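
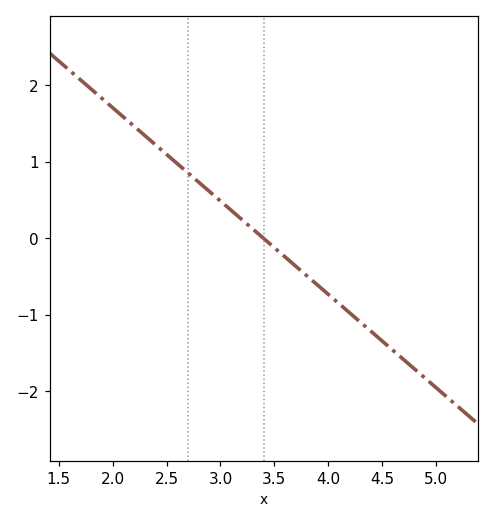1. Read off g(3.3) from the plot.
0.1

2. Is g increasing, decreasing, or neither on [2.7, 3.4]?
decreasing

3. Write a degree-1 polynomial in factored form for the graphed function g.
y = -1.22(x - 3.4)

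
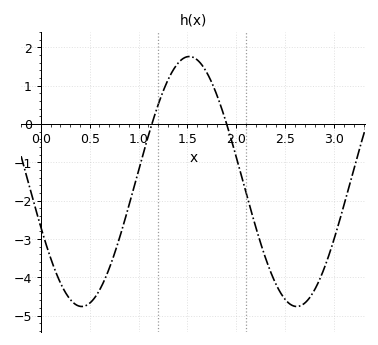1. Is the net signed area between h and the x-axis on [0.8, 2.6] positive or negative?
negative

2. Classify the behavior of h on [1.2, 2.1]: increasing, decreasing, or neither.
neither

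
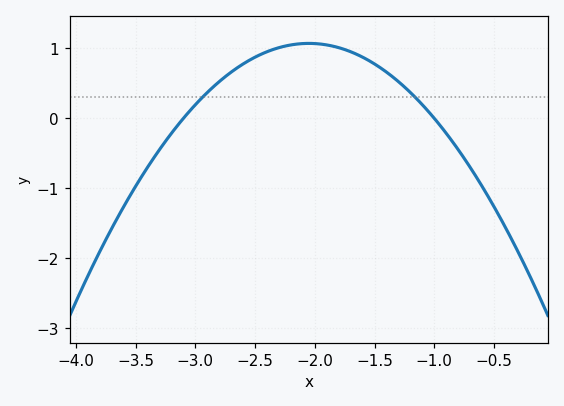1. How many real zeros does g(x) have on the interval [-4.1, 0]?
2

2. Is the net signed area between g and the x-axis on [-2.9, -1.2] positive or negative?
positive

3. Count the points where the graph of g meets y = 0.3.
2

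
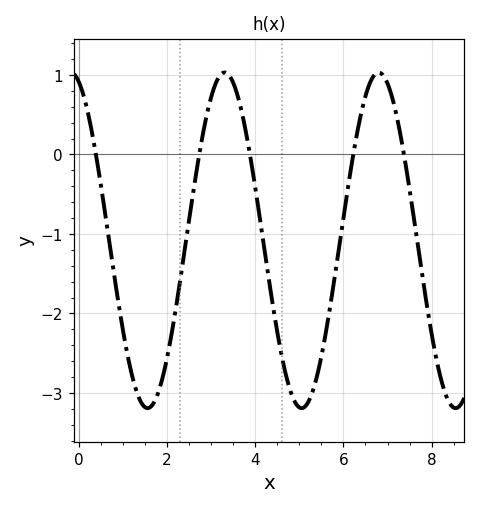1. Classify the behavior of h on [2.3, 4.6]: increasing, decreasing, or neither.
neither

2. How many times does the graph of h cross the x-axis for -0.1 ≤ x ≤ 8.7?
5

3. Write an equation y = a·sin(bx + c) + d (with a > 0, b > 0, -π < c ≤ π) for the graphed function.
y = 2.11sin(1.8x + 1.9) - 1.08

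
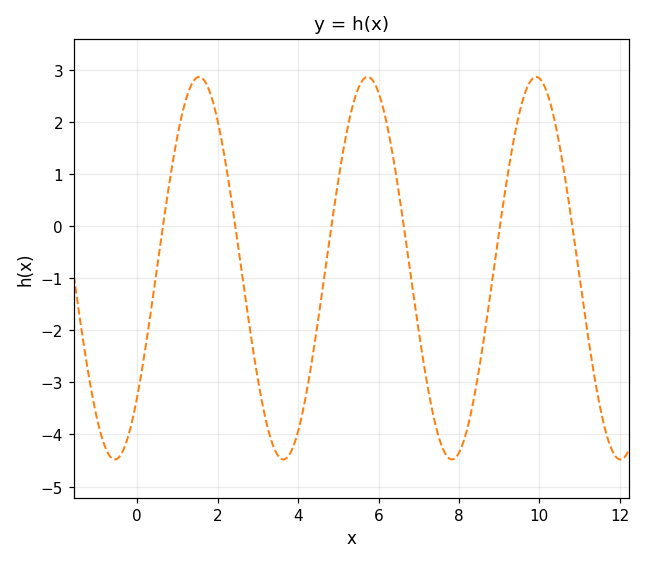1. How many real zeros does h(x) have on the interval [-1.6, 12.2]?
6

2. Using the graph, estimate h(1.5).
2.9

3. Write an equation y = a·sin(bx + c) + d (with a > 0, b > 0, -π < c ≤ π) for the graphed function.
y = 3.67sin(1.5x - 0.74) - 0.81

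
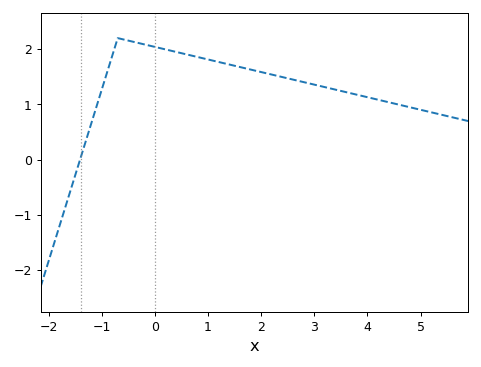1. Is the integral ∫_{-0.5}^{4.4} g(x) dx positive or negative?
positive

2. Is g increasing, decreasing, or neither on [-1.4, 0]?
neither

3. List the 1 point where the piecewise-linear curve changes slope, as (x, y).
(-0.7, 2.2)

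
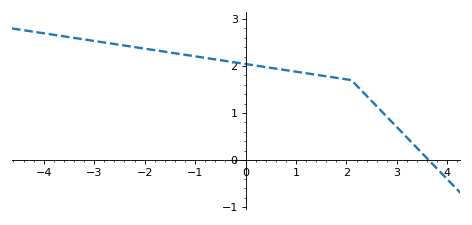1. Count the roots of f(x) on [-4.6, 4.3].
1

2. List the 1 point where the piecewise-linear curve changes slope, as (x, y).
(2.1, 1.7)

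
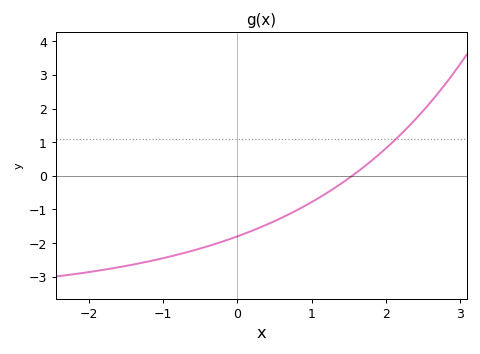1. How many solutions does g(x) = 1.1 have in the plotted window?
1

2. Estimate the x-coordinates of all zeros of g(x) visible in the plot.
1.5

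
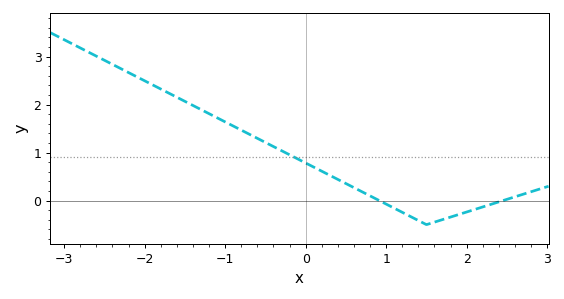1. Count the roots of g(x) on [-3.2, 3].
2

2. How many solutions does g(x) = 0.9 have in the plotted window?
1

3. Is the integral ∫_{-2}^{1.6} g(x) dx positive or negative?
positive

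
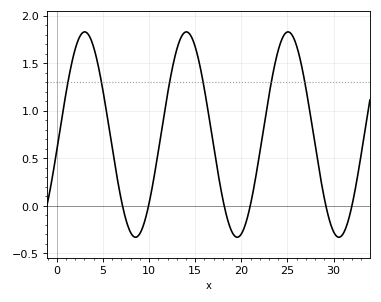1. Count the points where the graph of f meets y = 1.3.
6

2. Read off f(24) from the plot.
1.65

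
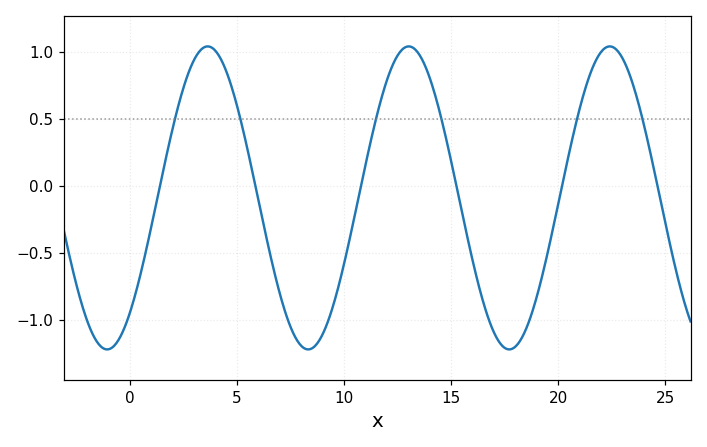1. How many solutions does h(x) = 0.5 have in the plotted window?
6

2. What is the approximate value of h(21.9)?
1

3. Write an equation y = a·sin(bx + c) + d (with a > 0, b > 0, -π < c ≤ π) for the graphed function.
y = 1.13sin(0.67x - 0.87) - 0.09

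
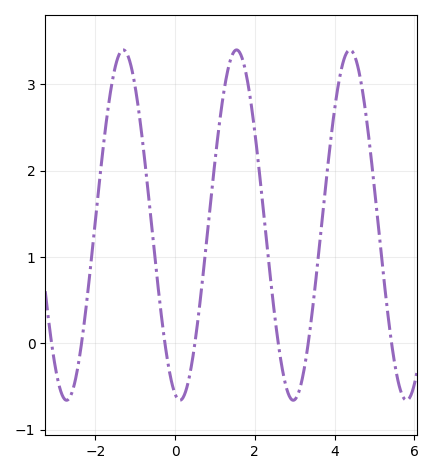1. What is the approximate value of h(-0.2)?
-0.168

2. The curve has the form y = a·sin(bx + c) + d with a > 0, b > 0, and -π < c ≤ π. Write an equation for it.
y = 2.03sin(2.21x - 1.84) + 1.37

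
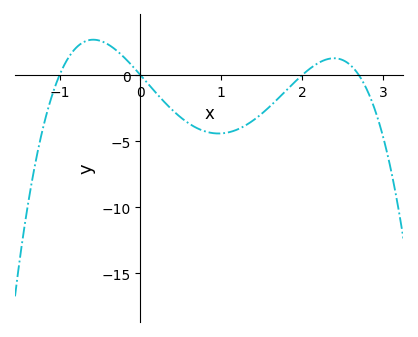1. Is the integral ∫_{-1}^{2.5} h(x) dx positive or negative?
negative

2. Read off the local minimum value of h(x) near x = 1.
-4.43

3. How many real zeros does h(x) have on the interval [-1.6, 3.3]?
4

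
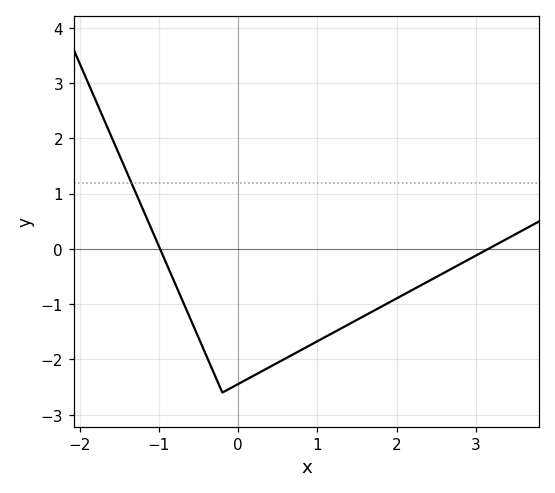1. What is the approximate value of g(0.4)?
-2.1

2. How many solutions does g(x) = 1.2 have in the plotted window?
1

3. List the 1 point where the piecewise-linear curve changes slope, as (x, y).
(-0.2, -2.6)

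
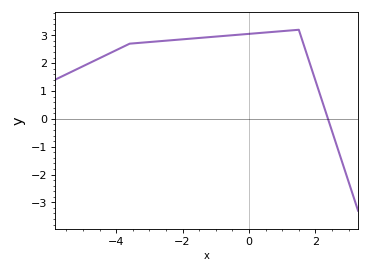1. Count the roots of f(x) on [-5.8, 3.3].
1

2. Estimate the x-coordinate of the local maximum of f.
1.5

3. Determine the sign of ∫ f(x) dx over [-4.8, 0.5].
positive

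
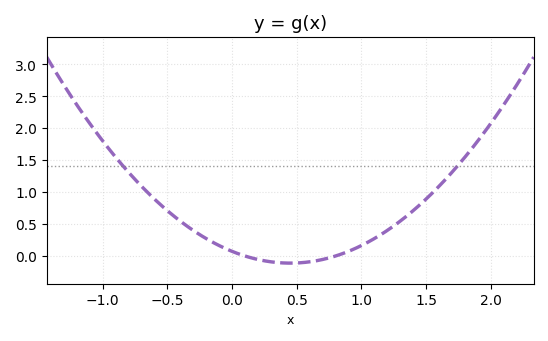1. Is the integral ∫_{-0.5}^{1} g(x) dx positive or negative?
positive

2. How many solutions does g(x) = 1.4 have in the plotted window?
2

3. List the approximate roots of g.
0.1, 0.8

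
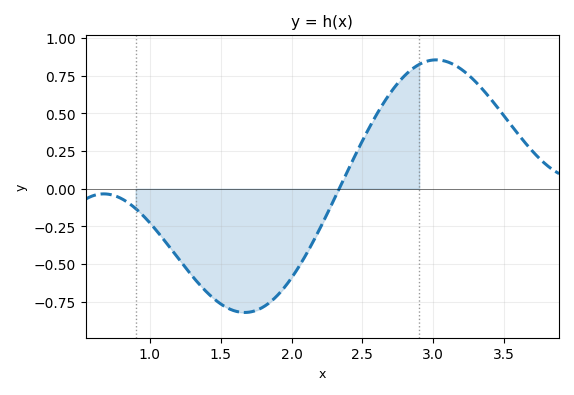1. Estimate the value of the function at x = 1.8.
-0.78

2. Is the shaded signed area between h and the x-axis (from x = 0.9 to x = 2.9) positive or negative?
negative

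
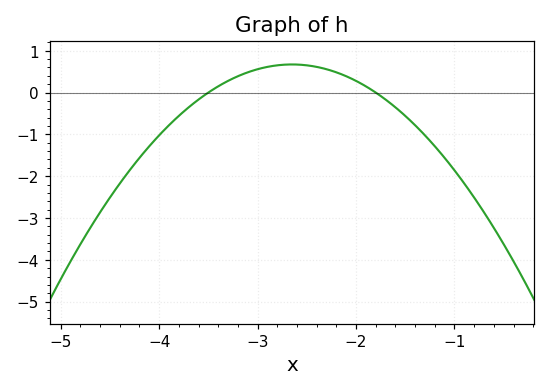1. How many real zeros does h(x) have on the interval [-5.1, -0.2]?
2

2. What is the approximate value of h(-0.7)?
-2.9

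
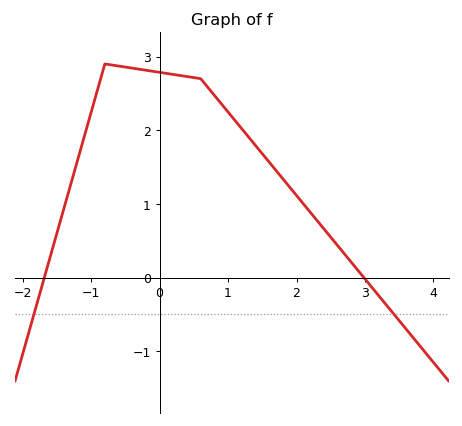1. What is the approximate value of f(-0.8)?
2.9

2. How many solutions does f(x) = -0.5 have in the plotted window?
2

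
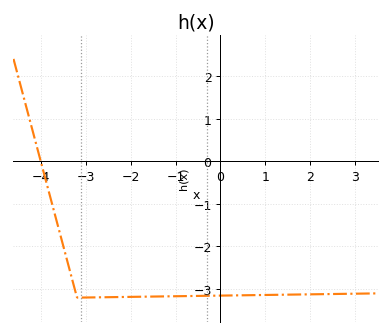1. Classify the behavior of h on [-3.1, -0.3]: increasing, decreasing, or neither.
increasing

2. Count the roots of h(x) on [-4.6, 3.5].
1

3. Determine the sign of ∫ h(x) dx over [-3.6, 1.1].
negative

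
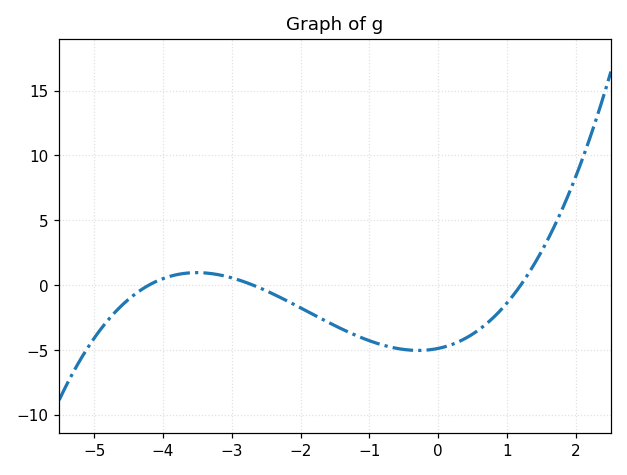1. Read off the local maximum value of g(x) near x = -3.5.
0.948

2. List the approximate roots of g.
-4.2, -2.7, 1.2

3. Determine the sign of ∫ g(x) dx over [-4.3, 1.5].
negative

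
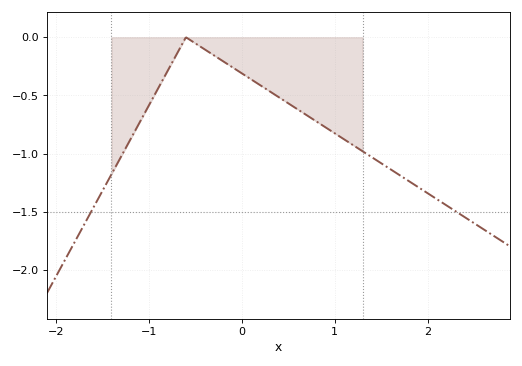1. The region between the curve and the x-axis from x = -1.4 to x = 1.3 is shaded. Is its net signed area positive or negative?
negative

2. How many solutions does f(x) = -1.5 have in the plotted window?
2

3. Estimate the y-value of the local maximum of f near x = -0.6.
-0.001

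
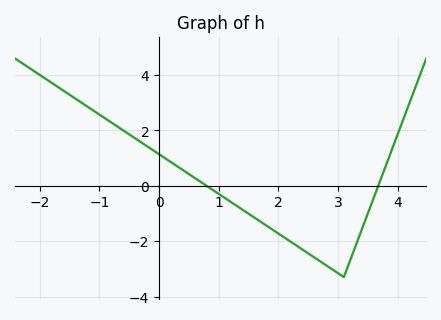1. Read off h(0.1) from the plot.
1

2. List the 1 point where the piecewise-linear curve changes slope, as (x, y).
(3.1, -3.3)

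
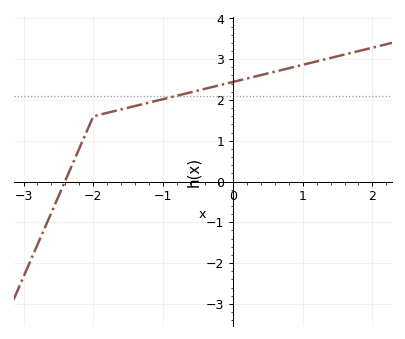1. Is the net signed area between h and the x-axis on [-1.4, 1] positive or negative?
positive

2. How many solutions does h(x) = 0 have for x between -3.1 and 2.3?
1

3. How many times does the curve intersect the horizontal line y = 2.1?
1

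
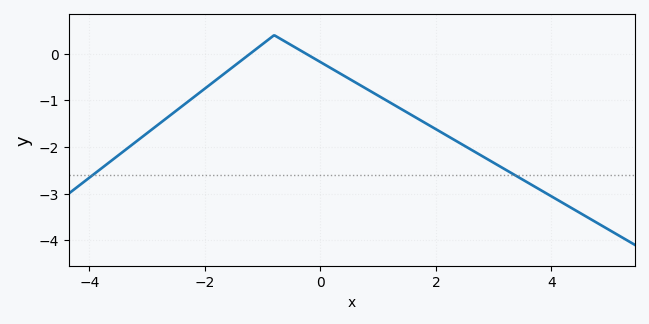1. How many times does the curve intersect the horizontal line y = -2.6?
2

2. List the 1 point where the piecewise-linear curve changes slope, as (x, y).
(-0.8, 0.4)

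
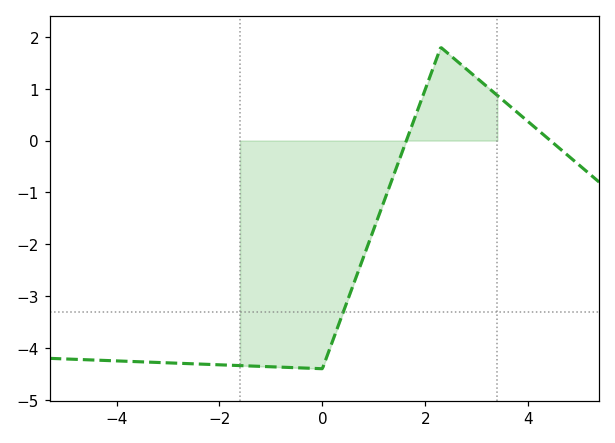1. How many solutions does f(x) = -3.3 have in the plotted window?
1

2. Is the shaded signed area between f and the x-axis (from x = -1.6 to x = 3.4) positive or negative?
negative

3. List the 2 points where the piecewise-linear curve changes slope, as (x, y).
(0, -4.4); (2.3, 1.8)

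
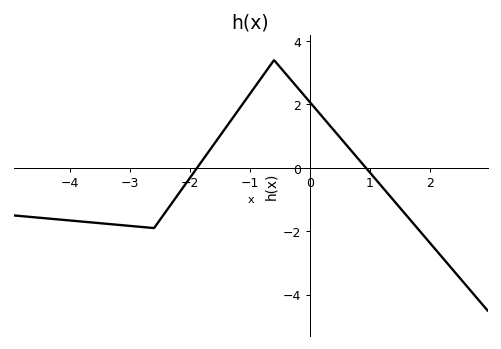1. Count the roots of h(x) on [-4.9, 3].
2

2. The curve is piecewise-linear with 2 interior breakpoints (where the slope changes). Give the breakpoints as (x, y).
(-2.6, -1.9); (-0.6, 3.4)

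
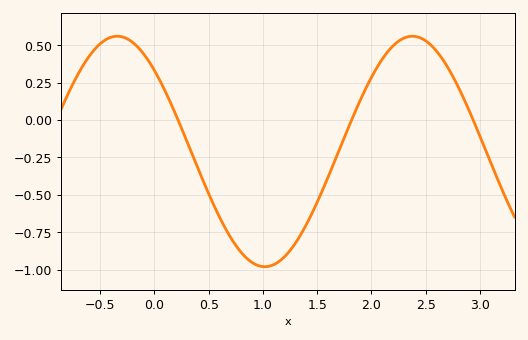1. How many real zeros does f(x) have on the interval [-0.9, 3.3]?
3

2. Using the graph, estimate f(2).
0.28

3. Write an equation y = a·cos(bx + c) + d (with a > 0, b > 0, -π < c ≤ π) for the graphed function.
y = 0.77cos(2.3x + 0.79) - 0.21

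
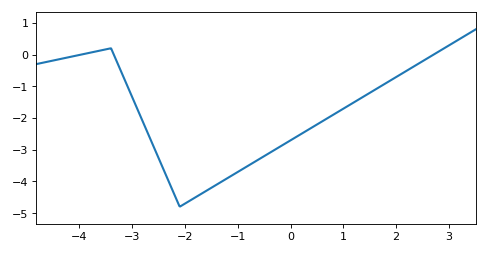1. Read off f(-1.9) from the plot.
-4.6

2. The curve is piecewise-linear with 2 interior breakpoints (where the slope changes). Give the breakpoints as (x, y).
(-3.4, 0.2); (-2.1, -4.8)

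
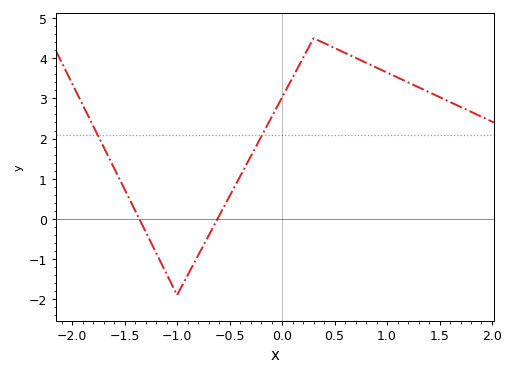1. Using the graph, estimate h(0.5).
4.3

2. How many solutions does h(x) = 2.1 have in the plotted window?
2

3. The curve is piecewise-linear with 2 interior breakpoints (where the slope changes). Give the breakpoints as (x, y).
(-1, -1.9); (0.3, 4.5)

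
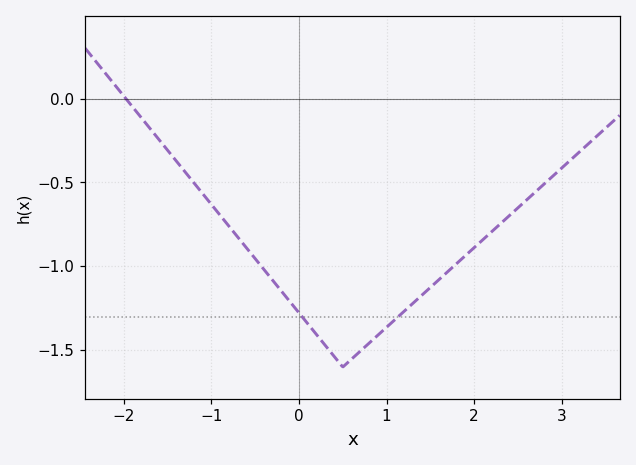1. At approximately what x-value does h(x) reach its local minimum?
0.5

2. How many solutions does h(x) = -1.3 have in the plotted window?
2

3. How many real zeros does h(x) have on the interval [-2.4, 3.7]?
1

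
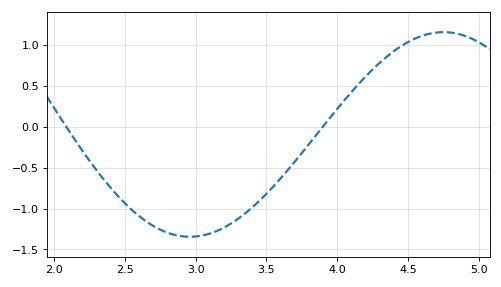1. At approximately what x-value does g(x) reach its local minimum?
2.96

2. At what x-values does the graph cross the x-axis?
2.09, 3.9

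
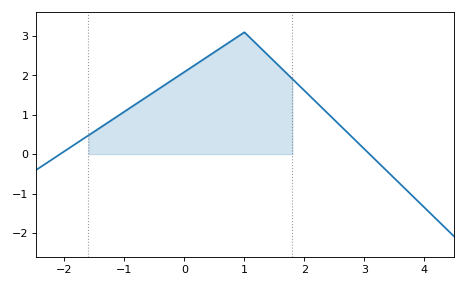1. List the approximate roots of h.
-2.07, 3.09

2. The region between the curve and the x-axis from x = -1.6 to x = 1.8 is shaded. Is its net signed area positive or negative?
positive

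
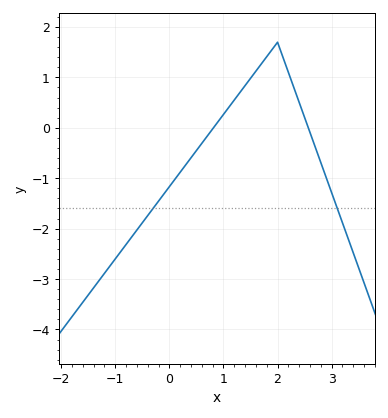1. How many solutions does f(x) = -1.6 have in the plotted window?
2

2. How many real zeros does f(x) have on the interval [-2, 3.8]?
2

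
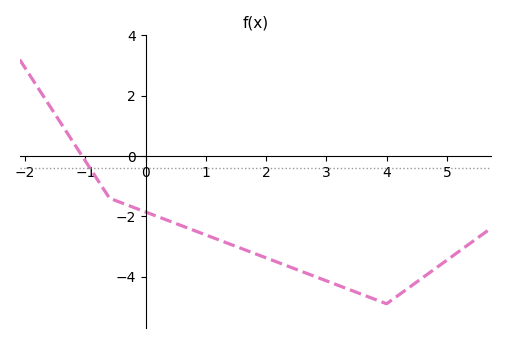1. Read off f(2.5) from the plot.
-3.76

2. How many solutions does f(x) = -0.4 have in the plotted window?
1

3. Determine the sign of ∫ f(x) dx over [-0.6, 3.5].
negative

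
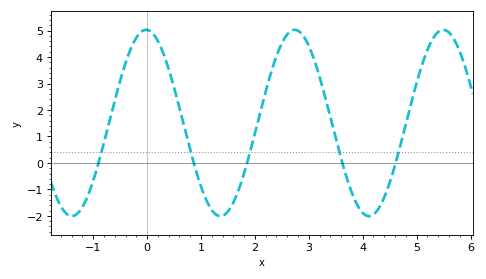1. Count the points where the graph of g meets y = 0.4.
5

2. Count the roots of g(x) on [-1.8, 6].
5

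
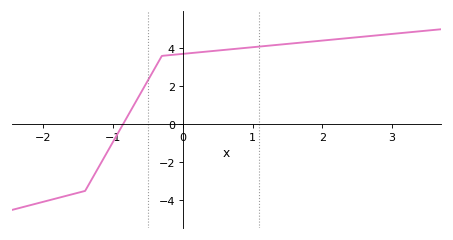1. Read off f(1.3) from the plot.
4.16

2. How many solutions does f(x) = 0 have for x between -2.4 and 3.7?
1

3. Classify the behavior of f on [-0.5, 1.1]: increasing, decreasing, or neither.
increasing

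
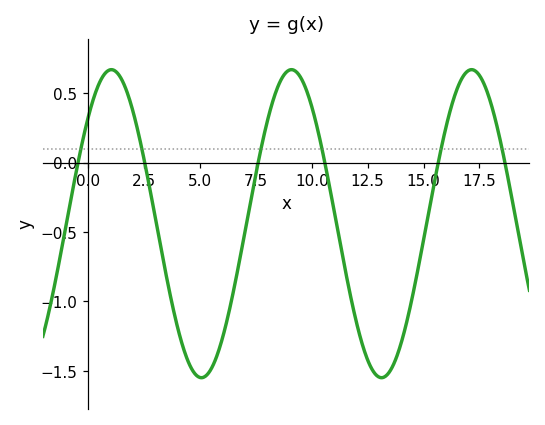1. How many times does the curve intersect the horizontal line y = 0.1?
6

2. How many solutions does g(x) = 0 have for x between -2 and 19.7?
6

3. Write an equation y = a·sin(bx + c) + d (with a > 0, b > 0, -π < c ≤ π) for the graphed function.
y = 1.11sin(0.78x + 0.762) - 0.44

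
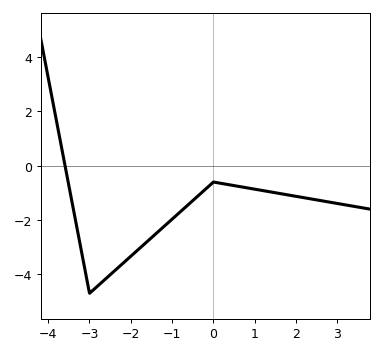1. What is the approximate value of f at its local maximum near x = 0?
-0.6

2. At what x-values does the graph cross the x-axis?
-3.6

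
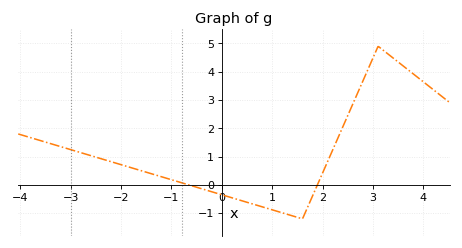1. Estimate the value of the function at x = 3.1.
4.9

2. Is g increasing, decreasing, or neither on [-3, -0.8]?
decreasing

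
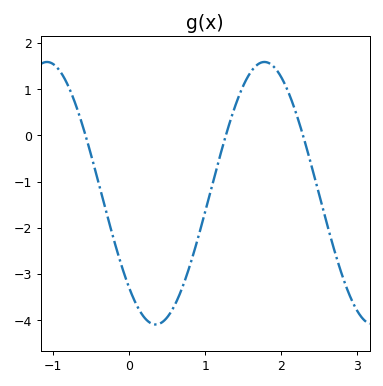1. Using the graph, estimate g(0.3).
-4.07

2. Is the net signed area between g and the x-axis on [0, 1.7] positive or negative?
negative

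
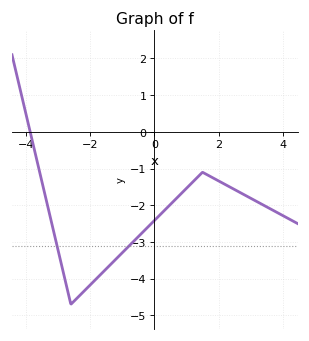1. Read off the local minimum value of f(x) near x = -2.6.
-4.7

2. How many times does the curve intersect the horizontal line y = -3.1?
2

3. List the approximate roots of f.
-3.87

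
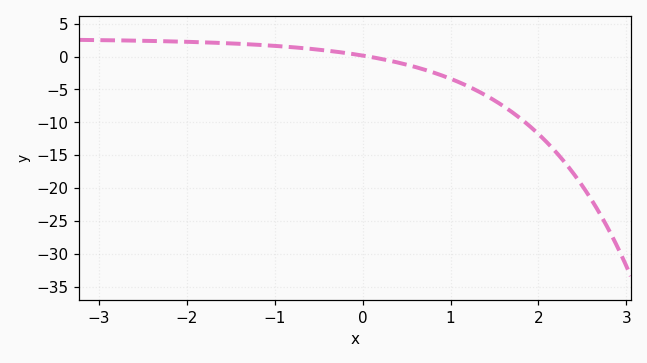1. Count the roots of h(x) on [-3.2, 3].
1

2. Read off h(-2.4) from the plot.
2.38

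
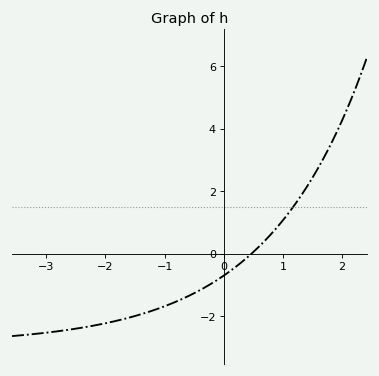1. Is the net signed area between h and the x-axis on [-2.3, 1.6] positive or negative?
negative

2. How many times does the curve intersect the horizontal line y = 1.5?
1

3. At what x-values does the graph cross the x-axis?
0.468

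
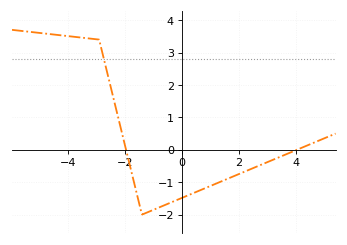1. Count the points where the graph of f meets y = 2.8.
1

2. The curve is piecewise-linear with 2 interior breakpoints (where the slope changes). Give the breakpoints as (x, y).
(-2.9, 3.4); (-1.4, -2)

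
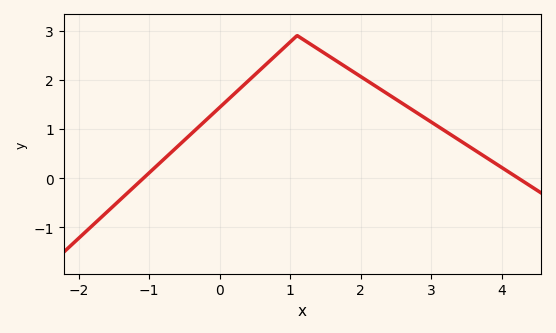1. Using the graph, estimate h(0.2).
1.7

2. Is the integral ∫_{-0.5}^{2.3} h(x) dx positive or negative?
positive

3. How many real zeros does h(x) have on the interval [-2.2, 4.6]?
2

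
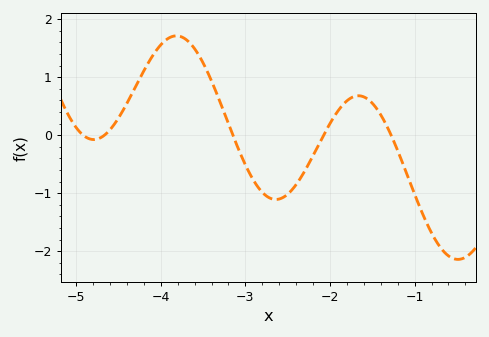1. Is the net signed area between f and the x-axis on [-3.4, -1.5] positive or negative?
negative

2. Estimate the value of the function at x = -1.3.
0.07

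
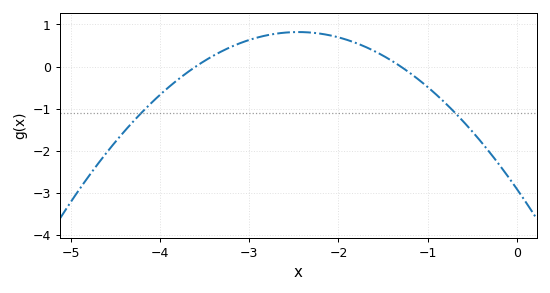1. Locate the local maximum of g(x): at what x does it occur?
-2.45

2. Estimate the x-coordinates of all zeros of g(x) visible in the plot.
-3.6, -1.3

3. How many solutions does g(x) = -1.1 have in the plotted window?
2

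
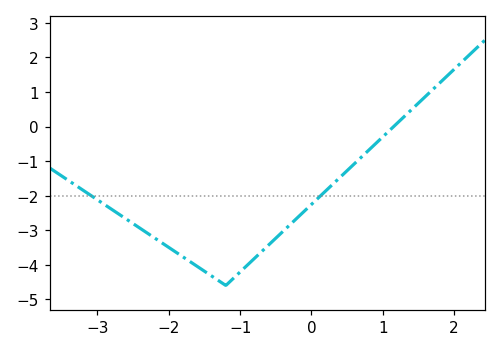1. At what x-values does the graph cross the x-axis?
1.15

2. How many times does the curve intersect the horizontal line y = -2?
2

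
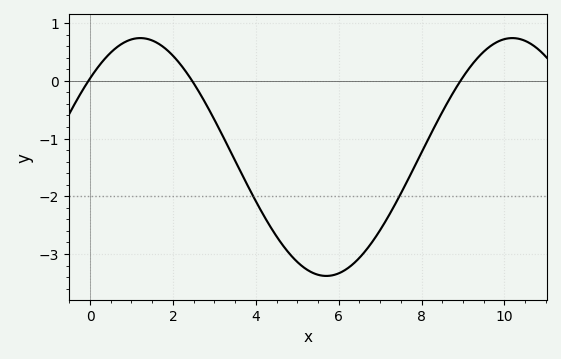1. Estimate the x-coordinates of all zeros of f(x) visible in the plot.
-0.037, 2.46, 8.94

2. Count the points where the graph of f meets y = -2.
2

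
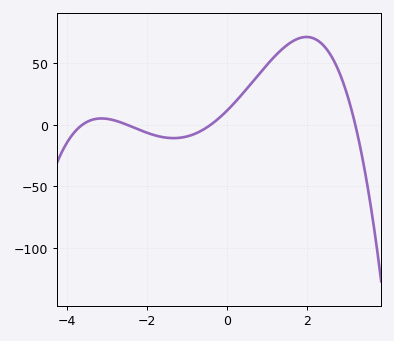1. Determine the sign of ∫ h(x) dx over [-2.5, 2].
positive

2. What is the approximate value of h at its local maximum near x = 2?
71.1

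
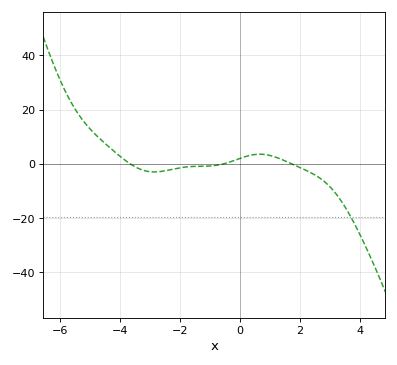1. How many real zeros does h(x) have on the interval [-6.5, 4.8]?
3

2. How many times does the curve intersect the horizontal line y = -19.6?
1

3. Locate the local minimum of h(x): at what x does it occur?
-2.8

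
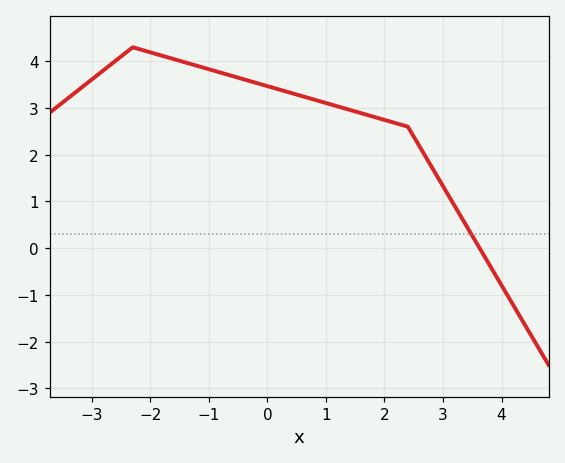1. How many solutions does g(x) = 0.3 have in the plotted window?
1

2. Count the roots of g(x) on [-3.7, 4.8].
1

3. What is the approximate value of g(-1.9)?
4.16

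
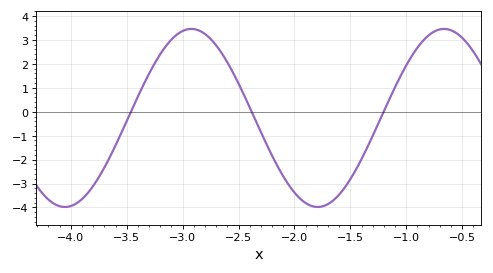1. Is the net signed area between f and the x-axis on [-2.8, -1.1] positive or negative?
negative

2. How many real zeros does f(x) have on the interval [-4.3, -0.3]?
3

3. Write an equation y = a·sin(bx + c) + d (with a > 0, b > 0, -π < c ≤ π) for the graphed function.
y = 3.72sin(2.78x - 2.87) - 0.26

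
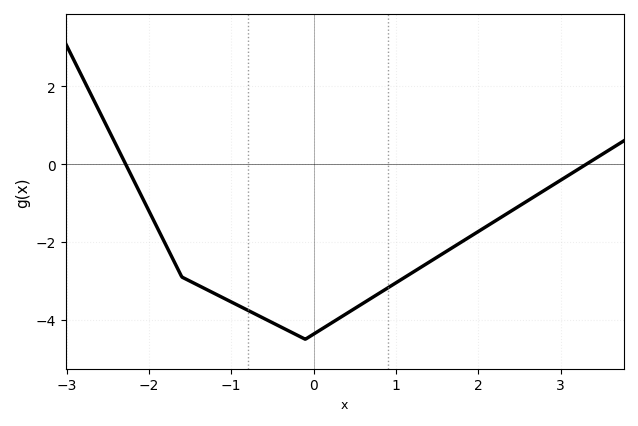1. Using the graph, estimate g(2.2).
-1.4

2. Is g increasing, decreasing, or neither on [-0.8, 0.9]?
neither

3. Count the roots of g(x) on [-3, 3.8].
2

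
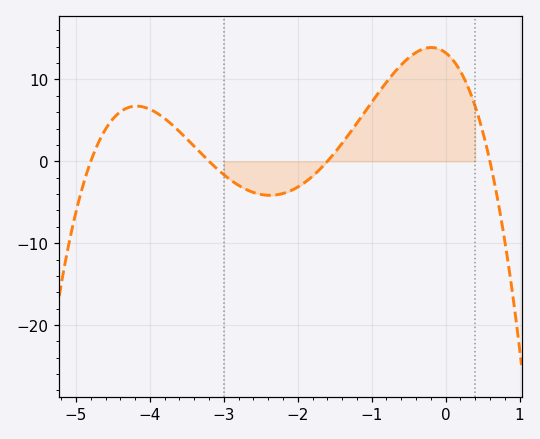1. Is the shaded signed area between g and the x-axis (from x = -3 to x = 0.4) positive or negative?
positive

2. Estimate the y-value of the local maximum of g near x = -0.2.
14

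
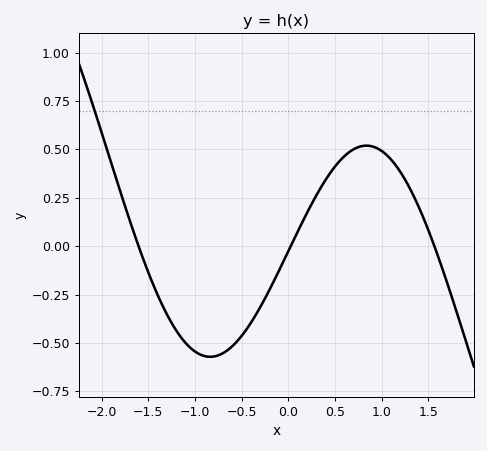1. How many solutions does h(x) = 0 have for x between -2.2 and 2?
3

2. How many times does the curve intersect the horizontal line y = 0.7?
1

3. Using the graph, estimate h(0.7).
0.5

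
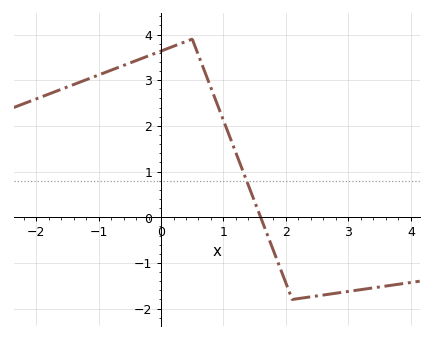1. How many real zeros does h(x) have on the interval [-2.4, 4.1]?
1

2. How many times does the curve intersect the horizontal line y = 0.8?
1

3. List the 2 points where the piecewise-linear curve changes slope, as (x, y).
(0.5, 3.9); (2.1, -1.8)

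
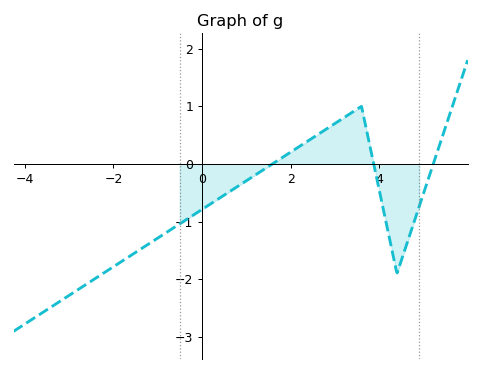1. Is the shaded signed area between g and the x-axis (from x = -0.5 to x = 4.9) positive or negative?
negative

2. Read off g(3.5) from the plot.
0.95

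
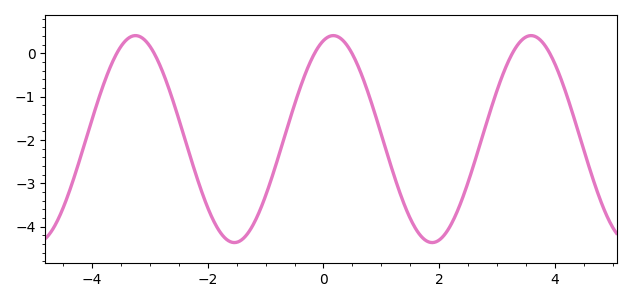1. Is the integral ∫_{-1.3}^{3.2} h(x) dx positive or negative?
negative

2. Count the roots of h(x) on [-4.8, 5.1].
6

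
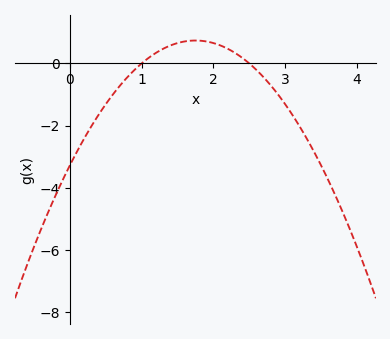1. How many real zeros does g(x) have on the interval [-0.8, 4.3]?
2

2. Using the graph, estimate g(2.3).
0.4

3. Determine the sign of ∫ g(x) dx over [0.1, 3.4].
negative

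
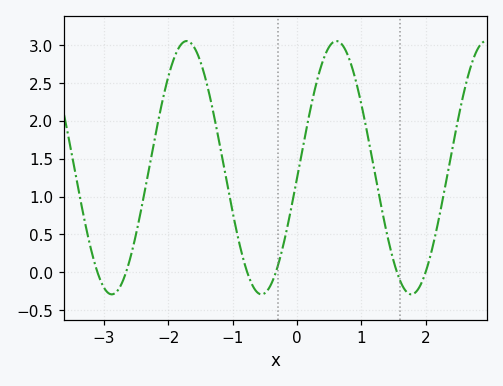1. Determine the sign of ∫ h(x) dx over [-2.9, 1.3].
positive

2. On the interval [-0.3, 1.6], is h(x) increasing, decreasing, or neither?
neither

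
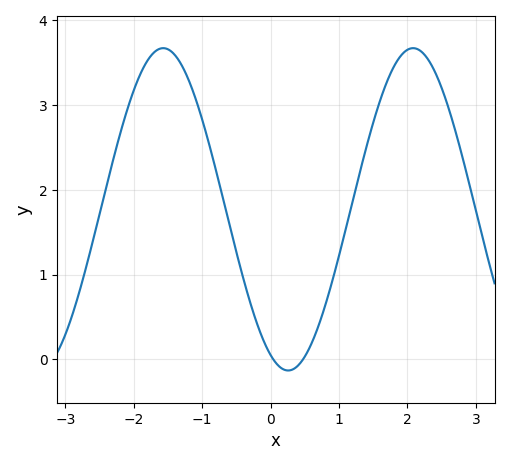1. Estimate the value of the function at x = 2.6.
2.97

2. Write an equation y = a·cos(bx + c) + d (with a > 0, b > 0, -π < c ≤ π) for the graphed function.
y = 1.9cos(1.72x + 2.7) + 1.77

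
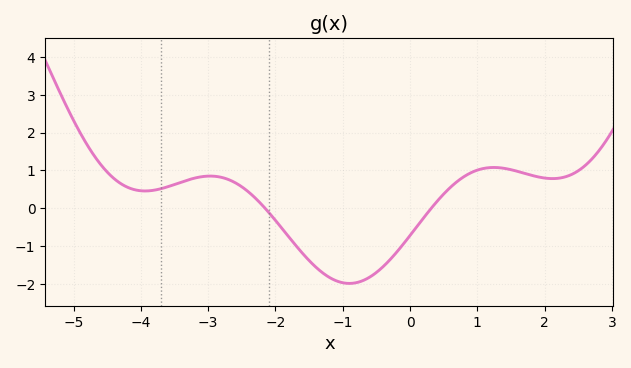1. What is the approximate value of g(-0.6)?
-1.8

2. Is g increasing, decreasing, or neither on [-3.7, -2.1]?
neither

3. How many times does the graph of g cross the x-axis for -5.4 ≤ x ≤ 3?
2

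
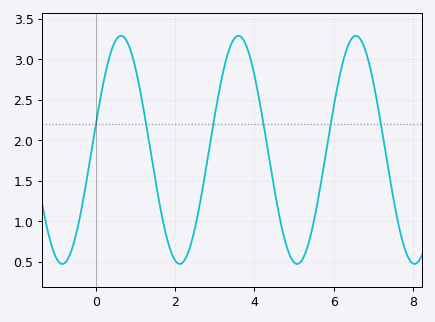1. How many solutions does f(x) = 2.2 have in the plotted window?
6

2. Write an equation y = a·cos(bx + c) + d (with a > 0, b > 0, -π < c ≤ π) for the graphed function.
y = 1.41cos(2.12x - 1.34) + 1.88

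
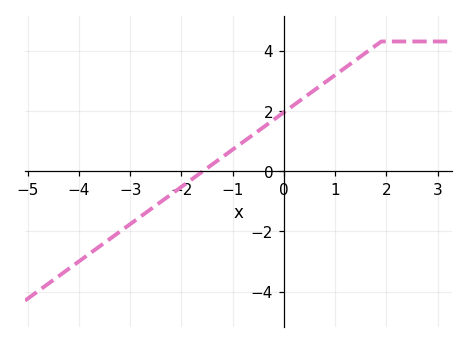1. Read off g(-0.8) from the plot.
0.959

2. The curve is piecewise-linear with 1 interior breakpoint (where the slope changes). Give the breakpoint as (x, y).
(1.9, 4.3)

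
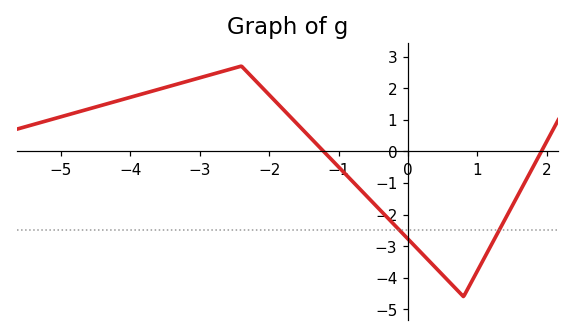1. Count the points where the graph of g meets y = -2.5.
2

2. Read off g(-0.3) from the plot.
-2.09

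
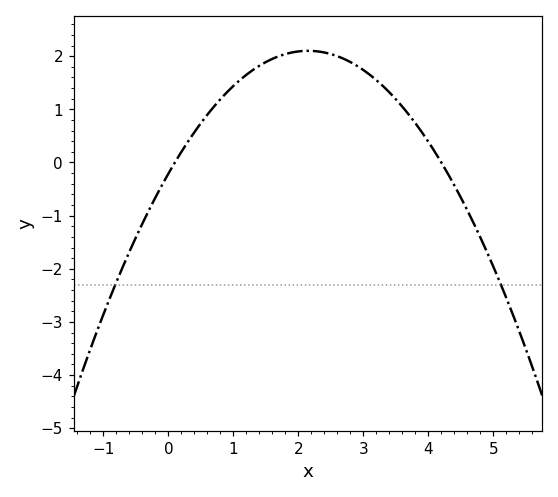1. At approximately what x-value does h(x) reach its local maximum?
2.1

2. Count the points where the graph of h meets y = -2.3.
2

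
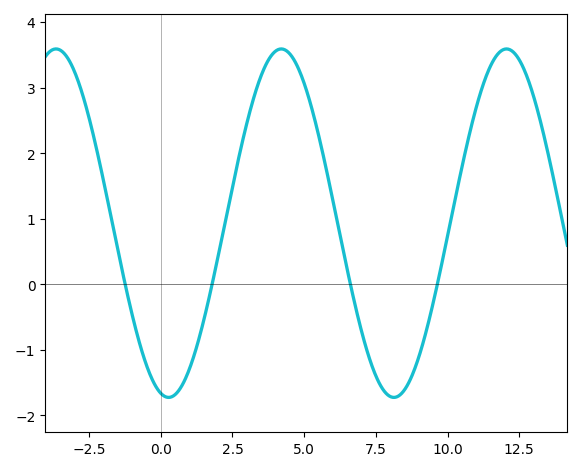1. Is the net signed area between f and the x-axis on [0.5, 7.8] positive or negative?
positive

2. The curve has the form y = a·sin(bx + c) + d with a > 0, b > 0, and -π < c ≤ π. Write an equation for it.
y = 2.66sin(0.8x - 1.79) + 0.93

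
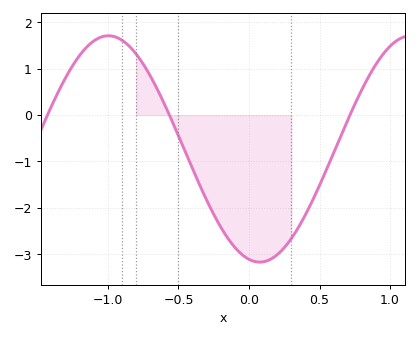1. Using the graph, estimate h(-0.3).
-1.84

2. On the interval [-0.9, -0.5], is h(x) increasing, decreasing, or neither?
decreasing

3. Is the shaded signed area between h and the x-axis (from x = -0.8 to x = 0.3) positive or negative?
negative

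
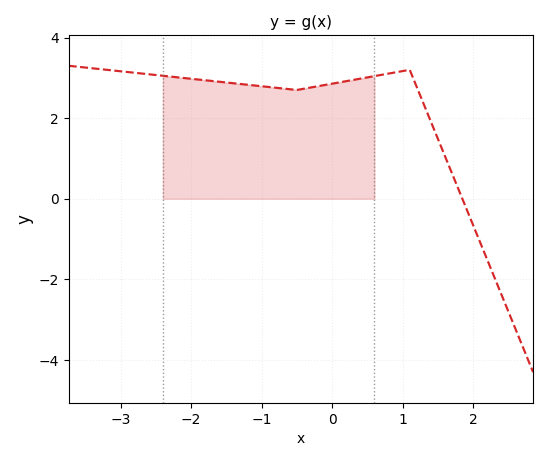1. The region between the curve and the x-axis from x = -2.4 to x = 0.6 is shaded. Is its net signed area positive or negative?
positive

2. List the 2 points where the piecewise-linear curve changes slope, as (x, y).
(-0.5, 2.7); (1.1, 3.2)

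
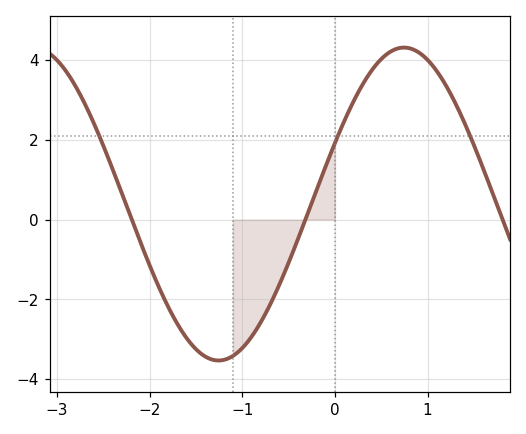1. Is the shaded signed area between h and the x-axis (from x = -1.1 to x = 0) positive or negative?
negative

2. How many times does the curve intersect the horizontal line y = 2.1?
3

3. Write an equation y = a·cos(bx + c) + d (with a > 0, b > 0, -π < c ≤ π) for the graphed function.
y = 3.92cos(1.57x - 1.17) + 0.39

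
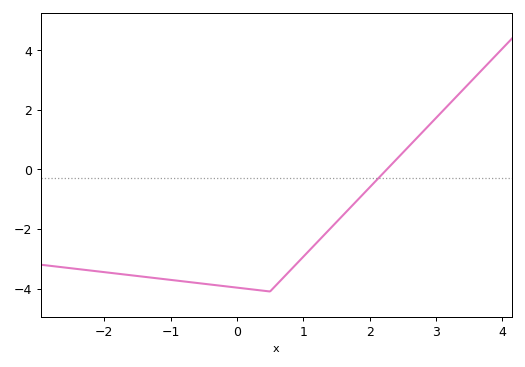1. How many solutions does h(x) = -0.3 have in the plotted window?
1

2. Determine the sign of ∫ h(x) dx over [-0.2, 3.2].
negative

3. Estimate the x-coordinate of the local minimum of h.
0.5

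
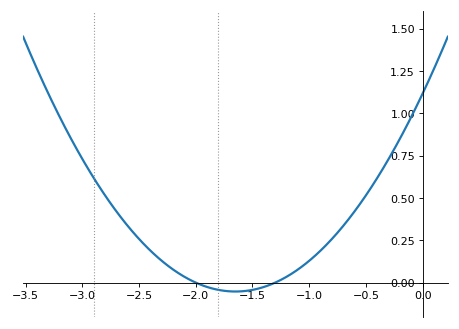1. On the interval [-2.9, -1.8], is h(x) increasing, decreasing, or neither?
decreasing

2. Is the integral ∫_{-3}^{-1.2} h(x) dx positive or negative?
positive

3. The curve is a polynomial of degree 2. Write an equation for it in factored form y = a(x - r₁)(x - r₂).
y = 0.43(x + 2)(x + 1.3)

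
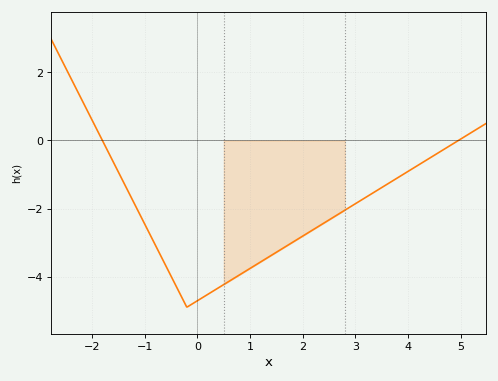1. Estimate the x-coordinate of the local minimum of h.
-0.2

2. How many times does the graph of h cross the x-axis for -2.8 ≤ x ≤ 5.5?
2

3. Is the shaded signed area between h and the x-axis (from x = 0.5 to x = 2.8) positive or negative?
negative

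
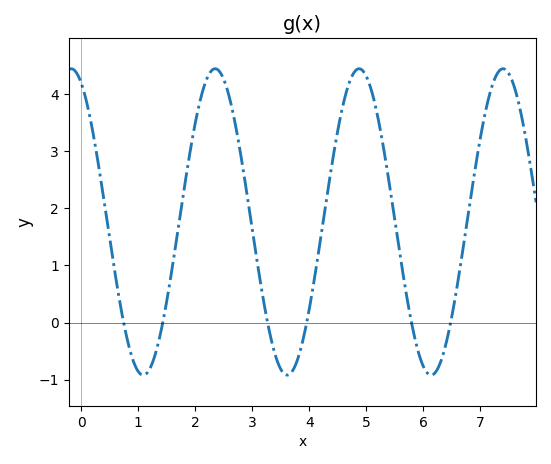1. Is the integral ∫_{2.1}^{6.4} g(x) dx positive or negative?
positive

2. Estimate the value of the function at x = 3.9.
-0.262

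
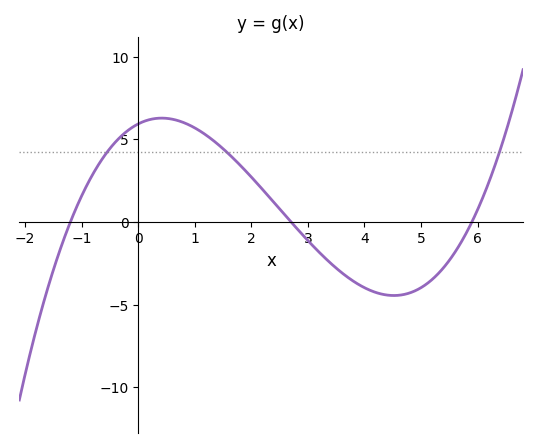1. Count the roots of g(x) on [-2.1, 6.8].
3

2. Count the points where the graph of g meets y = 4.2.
3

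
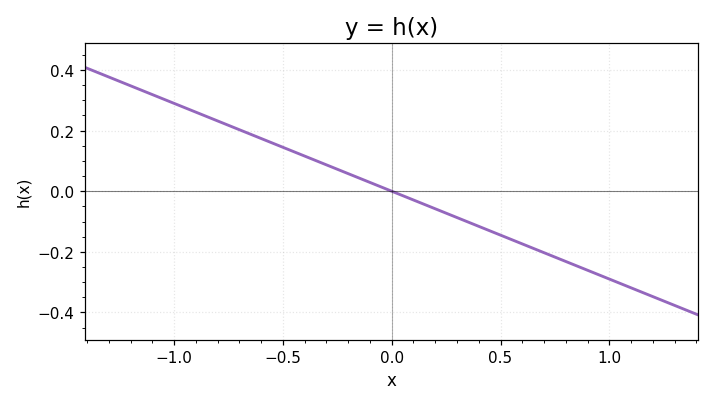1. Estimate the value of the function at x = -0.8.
0.24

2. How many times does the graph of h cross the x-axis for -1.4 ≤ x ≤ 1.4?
1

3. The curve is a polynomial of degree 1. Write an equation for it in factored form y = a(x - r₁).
y = -0.29(x - 0)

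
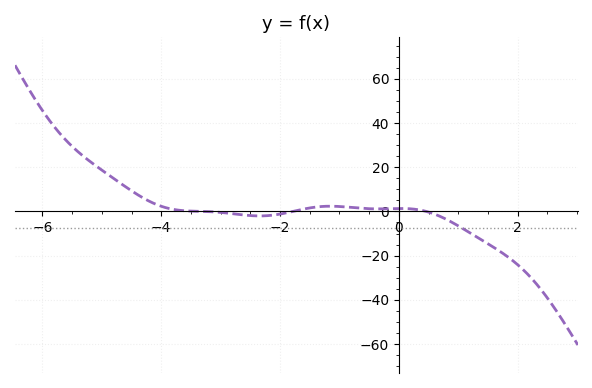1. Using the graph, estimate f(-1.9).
-0.688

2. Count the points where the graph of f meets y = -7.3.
1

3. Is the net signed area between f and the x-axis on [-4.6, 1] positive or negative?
positive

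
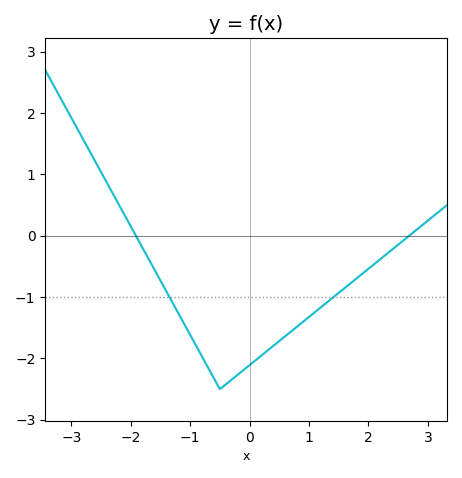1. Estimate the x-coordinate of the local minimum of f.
-0.5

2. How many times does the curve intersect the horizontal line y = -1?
2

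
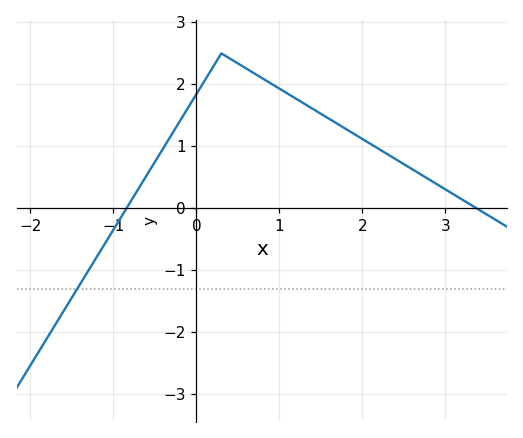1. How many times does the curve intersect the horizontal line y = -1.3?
1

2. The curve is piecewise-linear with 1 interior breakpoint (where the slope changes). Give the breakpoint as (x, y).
(0.3, 2.5)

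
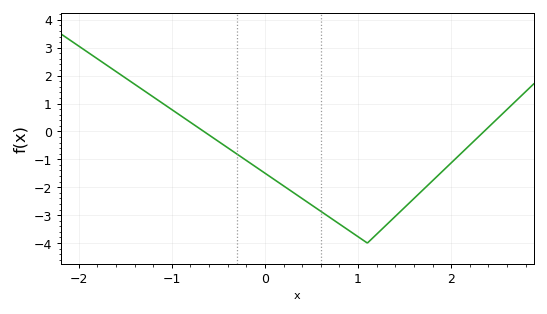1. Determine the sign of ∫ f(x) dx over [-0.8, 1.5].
negative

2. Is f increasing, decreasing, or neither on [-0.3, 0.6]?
decreasing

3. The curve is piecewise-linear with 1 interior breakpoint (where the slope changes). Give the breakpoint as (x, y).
(1.1, -4)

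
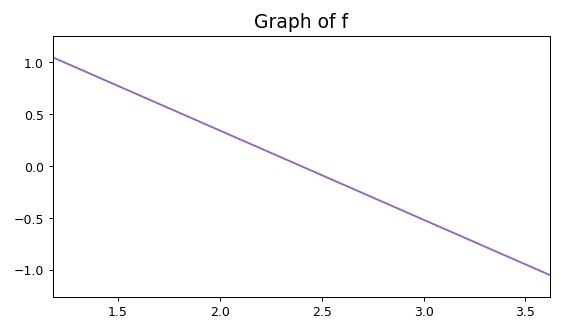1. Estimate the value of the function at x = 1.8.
0.516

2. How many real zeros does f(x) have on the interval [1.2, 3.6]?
1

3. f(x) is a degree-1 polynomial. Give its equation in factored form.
y = -0.86(x - 2.4)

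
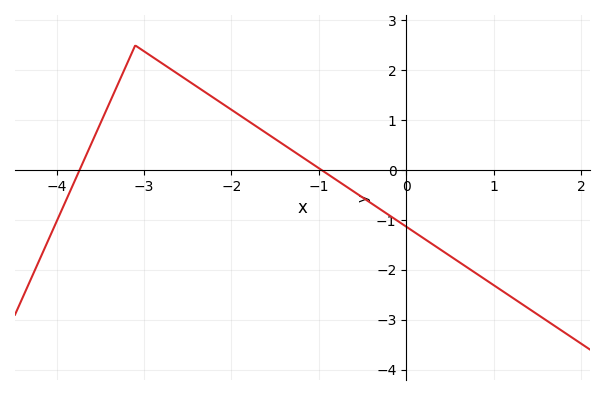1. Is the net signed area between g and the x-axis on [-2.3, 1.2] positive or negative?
negative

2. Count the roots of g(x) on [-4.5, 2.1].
2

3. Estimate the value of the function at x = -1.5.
0.6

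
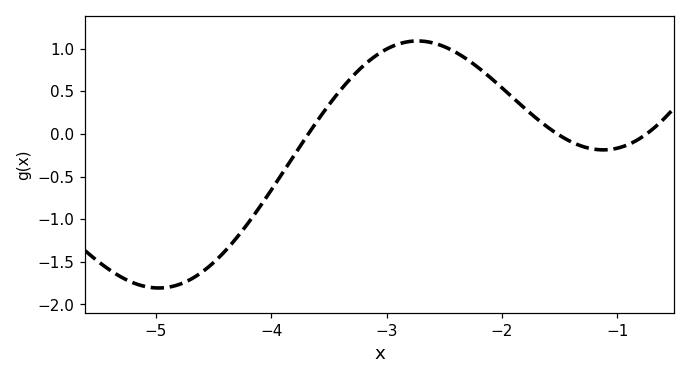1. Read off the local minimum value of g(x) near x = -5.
-1.81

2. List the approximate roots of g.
-3.68, -1.52, -0.746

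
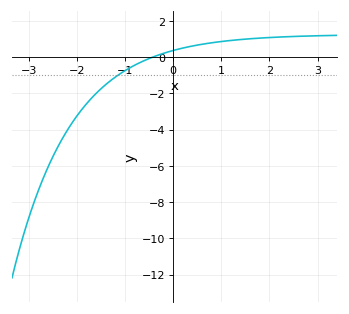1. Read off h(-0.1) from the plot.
0.295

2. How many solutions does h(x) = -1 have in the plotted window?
1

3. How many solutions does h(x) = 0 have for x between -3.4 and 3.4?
1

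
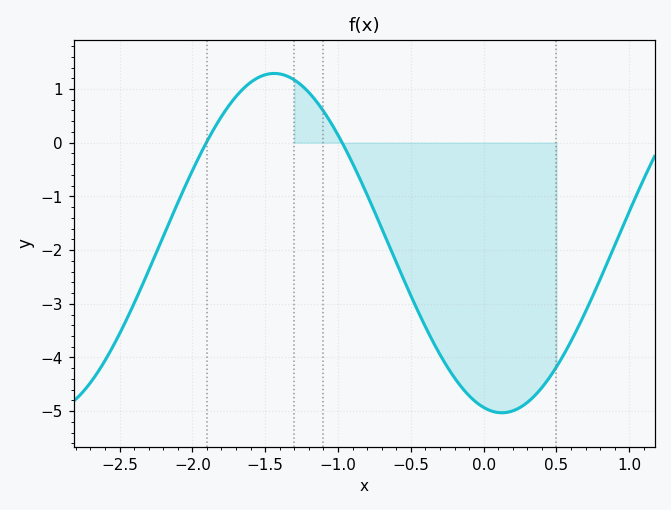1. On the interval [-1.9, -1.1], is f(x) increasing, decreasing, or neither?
neither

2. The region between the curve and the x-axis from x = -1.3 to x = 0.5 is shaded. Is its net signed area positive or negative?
negative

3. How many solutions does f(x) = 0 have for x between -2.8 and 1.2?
2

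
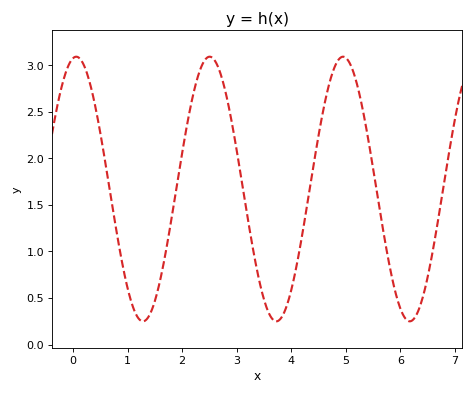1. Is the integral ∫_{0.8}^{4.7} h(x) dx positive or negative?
positive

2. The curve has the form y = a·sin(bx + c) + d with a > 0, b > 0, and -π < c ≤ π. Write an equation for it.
y = 1.42sin(2.57x + 1.42) + 1.67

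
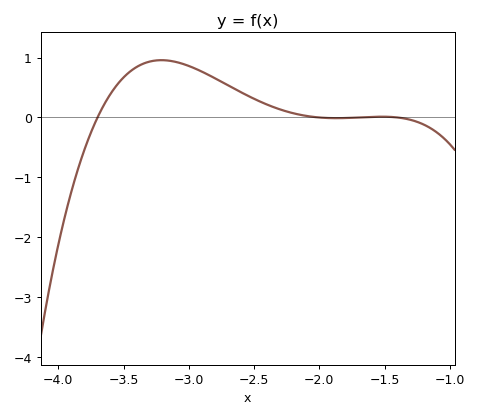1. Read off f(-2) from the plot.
0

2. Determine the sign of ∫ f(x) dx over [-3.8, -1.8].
positive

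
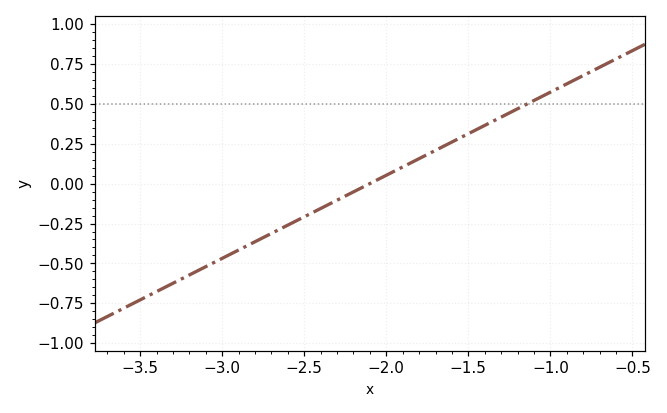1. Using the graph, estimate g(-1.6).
0.26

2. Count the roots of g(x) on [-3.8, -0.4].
1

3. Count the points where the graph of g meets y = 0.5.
1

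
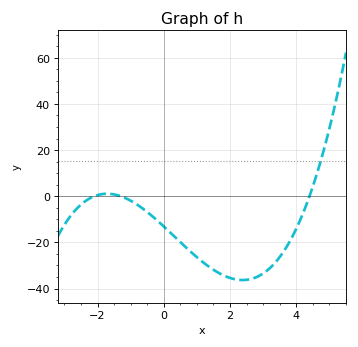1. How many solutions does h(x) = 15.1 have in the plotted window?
1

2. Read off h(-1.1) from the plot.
-2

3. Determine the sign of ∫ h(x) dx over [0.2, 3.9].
negative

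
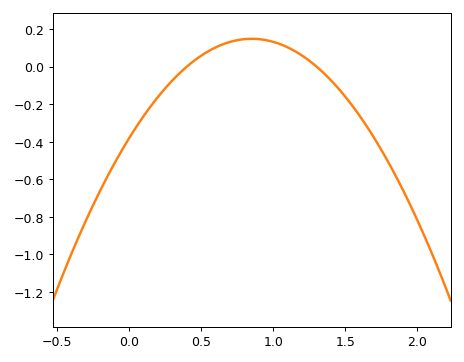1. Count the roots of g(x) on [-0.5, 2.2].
2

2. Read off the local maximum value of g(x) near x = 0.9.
0.14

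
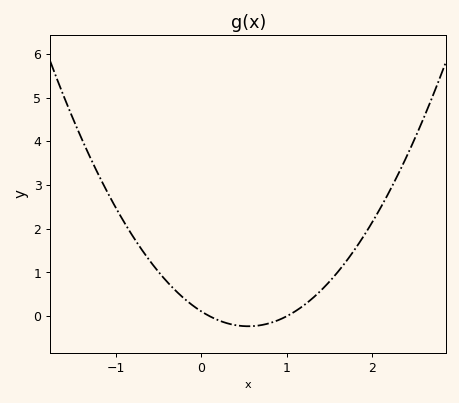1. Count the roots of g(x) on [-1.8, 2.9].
2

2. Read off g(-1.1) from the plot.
2.8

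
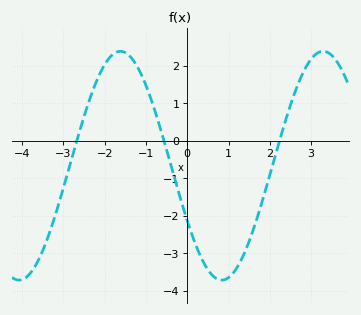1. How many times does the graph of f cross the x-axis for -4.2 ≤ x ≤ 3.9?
3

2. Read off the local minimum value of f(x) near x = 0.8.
-3.71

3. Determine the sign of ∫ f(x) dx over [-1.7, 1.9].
negative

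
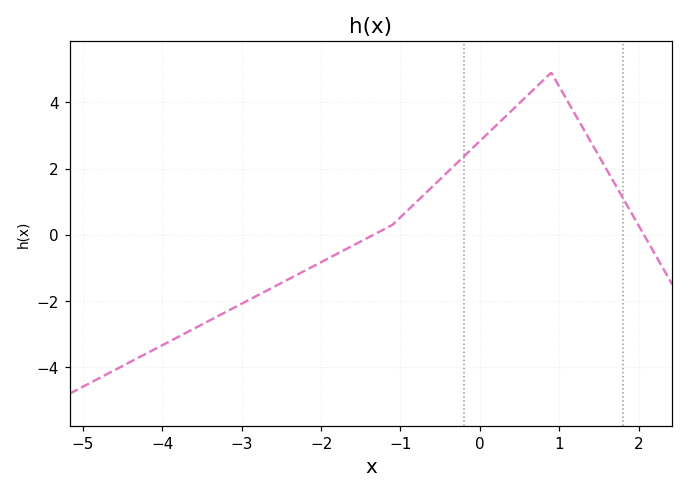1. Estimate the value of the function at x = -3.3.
-2.4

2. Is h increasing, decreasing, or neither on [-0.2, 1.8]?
neither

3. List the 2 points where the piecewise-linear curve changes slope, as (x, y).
(-1.1, 0.3); (0.9, 4.9)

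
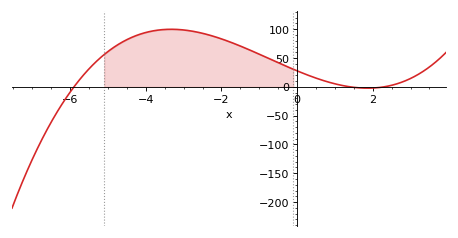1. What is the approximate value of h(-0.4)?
40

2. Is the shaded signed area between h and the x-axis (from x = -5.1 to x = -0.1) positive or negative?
positive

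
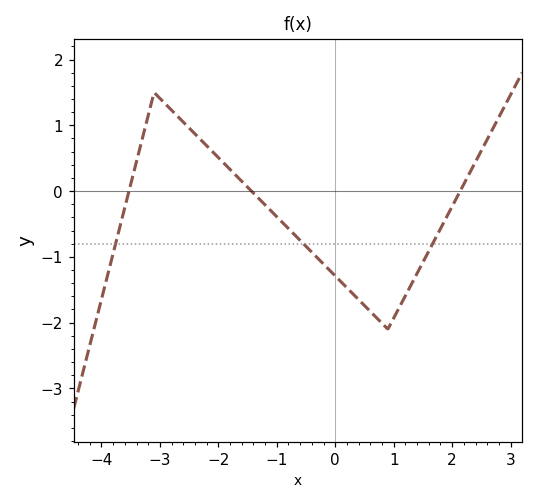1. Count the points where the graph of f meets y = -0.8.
3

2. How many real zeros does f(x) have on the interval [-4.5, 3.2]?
3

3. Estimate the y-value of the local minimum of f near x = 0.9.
-2.1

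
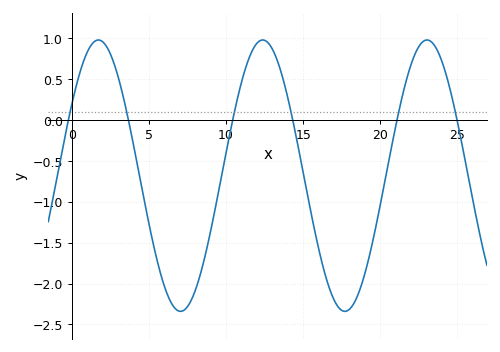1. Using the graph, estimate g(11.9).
0.915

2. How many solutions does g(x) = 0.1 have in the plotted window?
6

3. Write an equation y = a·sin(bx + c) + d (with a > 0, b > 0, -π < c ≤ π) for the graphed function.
y = 1.66sin(0.59x + 0.552) - 0.68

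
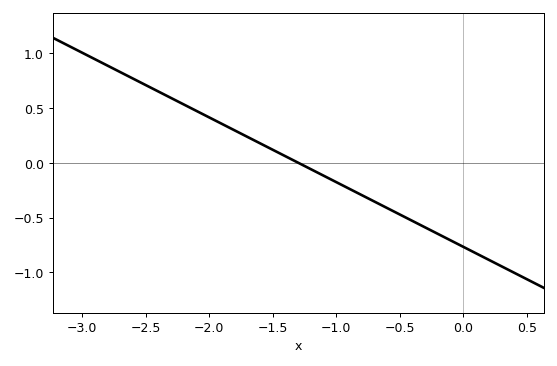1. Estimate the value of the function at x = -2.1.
0.45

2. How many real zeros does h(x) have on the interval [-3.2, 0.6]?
1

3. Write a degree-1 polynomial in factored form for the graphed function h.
y = -0.59(x + 1.3)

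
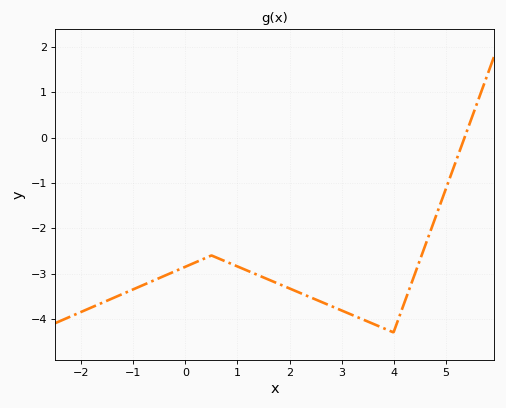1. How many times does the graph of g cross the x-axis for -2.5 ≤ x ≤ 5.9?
1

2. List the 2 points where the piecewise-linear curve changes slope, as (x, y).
(0.5, -2.6); (4, -4.3)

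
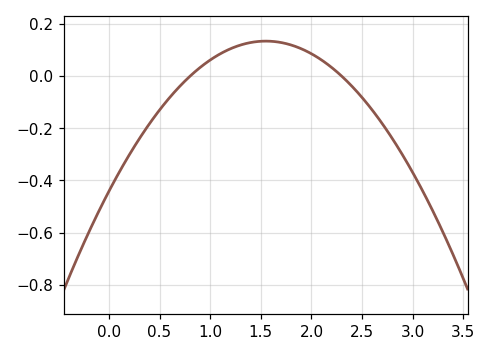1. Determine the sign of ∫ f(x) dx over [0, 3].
negative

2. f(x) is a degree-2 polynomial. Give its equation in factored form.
y = -0.24(x - 0.8)(x - 2.3)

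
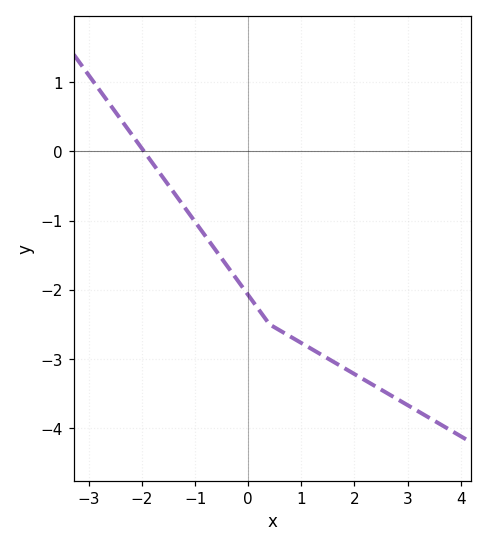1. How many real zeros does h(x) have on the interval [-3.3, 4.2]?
1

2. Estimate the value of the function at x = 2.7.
-3.5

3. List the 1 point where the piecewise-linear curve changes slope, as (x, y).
(0.4, -2.5)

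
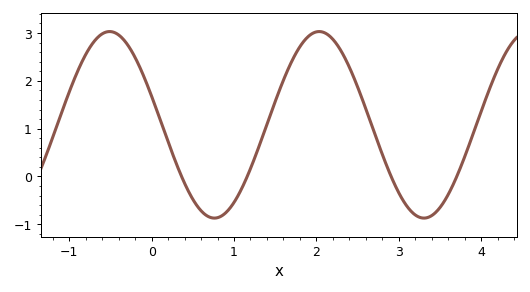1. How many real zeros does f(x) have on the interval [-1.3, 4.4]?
4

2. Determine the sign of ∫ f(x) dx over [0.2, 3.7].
positive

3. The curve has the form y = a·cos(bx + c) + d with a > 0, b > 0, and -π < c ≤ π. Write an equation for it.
y = 1.95cos(2.5x + 1.3) + 1.08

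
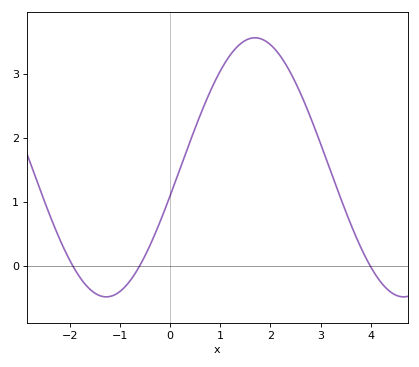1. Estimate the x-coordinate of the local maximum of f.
1.6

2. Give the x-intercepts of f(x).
-2, -0.6, 4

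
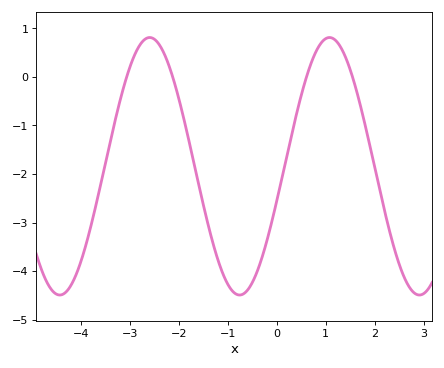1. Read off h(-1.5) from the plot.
-2.6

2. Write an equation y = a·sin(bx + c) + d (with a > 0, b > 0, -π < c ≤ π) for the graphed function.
y = 2.65sin(1.7x - 0.27) - 1.84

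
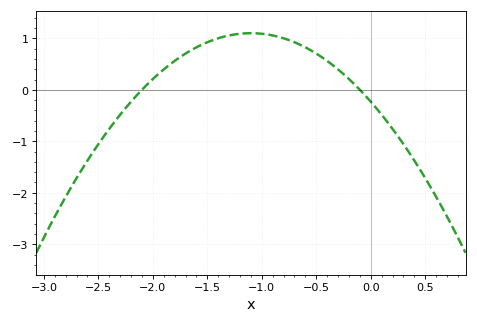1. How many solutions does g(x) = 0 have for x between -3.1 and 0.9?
2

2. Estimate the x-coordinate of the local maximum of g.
-1.1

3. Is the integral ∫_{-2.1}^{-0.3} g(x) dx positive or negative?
positive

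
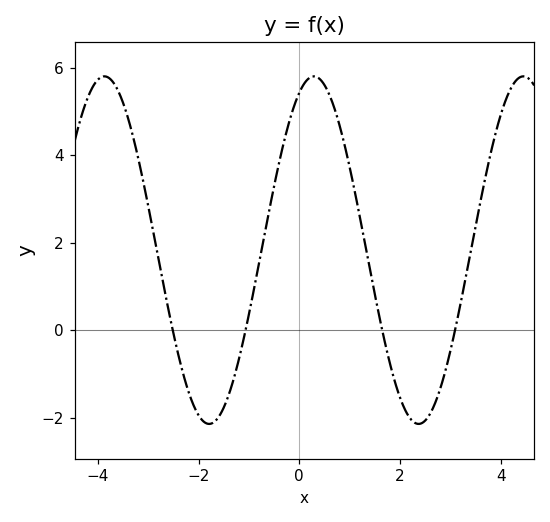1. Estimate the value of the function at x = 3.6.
3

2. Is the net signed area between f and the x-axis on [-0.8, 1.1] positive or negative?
positive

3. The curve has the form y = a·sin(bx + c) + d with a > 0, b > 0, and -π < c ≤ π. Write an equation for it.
y = 3.97sin(1.5x + 1.1) + 1.83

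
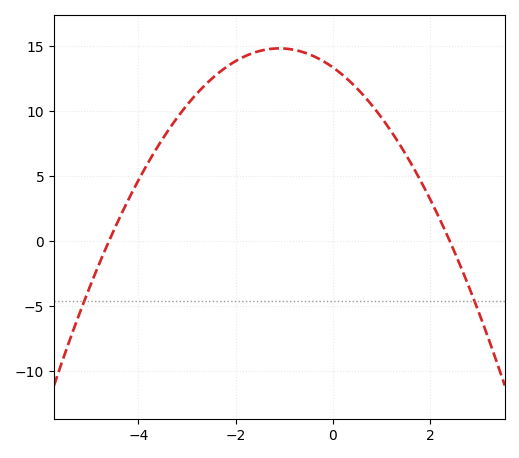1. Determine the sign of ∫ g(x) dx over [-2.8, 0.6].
positive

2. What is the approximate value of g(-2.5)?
12.5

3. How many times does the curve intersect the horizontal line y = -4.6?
2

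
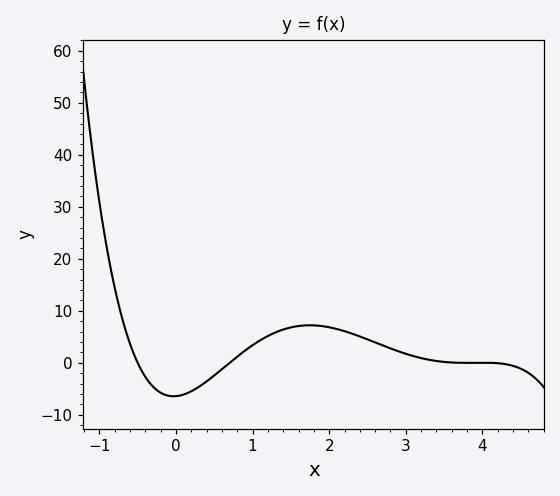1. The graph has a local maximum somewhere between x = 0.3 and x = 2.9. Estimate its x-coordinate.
1.7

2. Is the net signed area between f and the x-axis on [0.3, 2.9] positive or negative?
positive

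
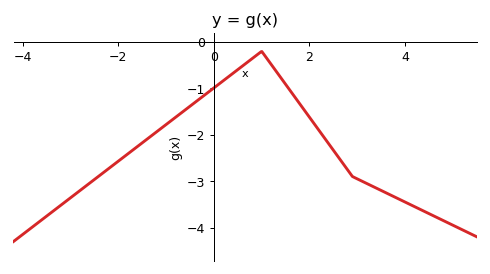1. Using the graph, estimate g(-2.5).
-3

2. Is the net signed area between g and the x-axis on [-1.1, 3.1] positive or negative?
negative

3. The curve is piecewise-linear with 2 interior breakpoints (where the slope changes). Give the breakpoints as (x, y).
(1, -0.2); (2.9, -2.9)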